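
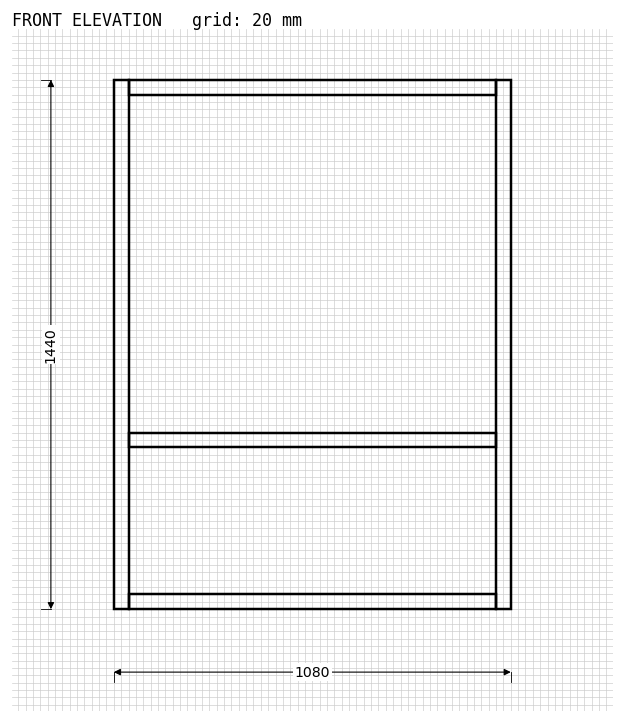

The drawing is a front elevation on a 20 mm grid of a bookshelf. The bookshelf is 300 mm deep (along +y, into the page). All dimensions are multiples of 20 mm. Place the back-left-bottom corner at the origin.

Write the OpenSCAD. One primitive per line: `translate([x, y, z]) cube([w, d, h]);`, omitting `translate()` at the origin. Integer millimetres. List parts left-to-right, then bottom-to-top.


cube([40, 300, 1440]);
translate([40, 0, 0]) cube([1000, 300, 40]);
translate([40, 0, 440]) cube([1000, 300, 40]);
translate([40, 0, 1400]) cube([1000, 300, 40]);
translate([1040, 0, 0]) cube([40, 300, 1440]);


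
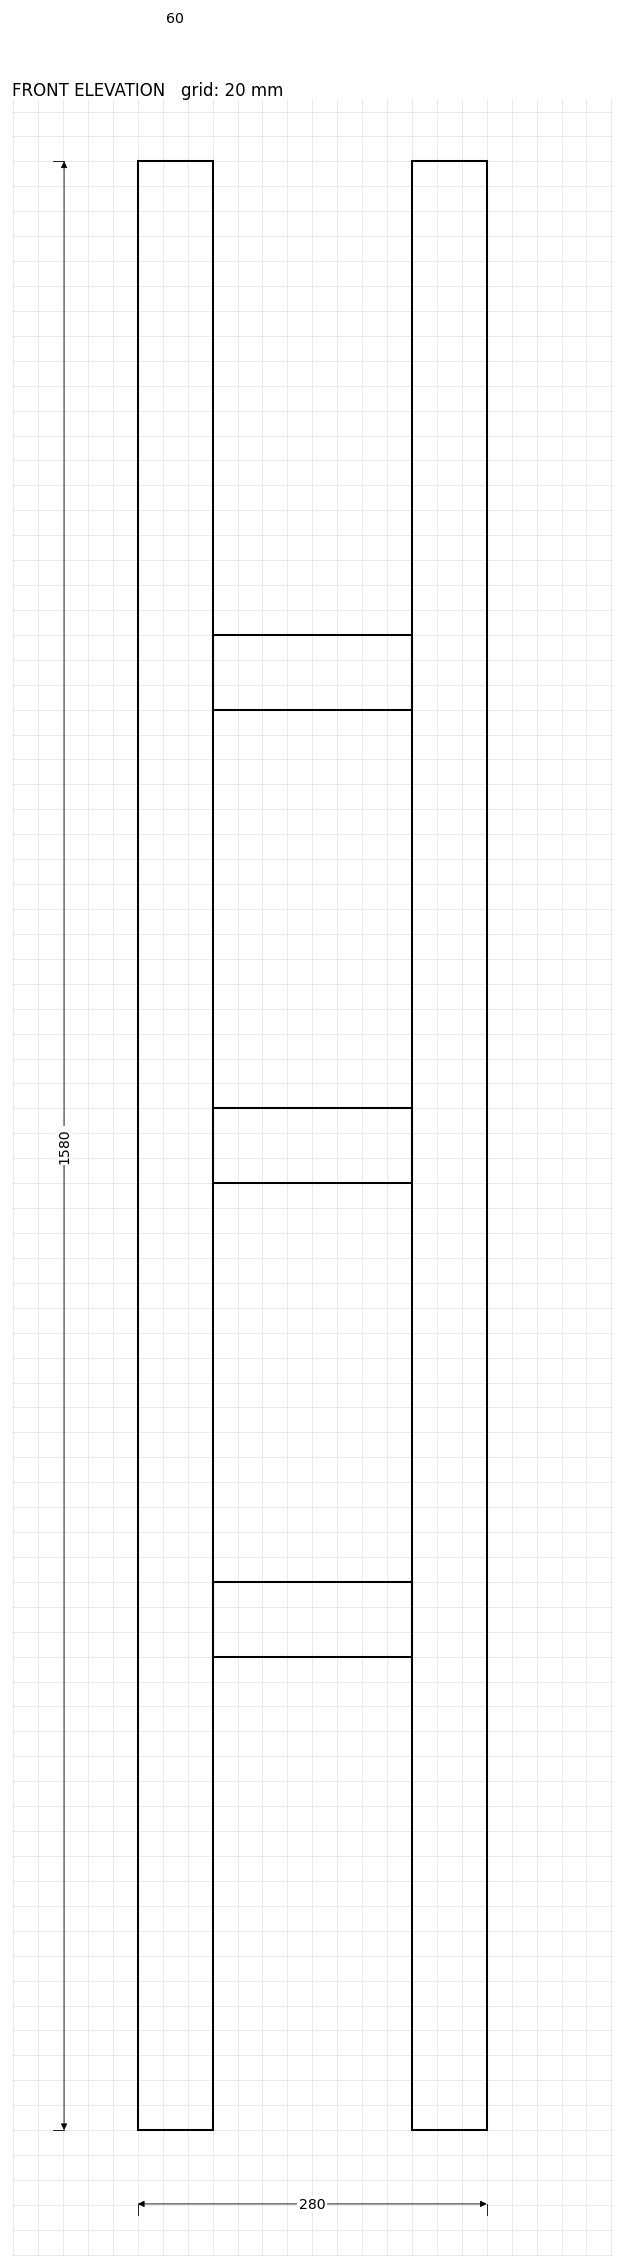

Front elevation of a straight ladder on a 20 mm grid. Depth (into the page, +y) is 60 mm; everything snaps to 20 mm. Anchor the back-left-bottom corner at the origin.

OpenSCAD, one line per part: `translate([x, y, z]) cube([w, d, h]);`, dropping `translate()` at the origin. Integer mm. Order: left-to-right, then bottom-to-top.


cube([60, 60, 1580]);
translate([60, 0, 380]) cube([160, 60, 60]);
translate([60, 0, 760]) cube([160, 60, 60]);
translate([60, 0, 1140]) cube([160, 60, 60]);
translate([220, 0, 0]) cube([60, 60, 1580]);


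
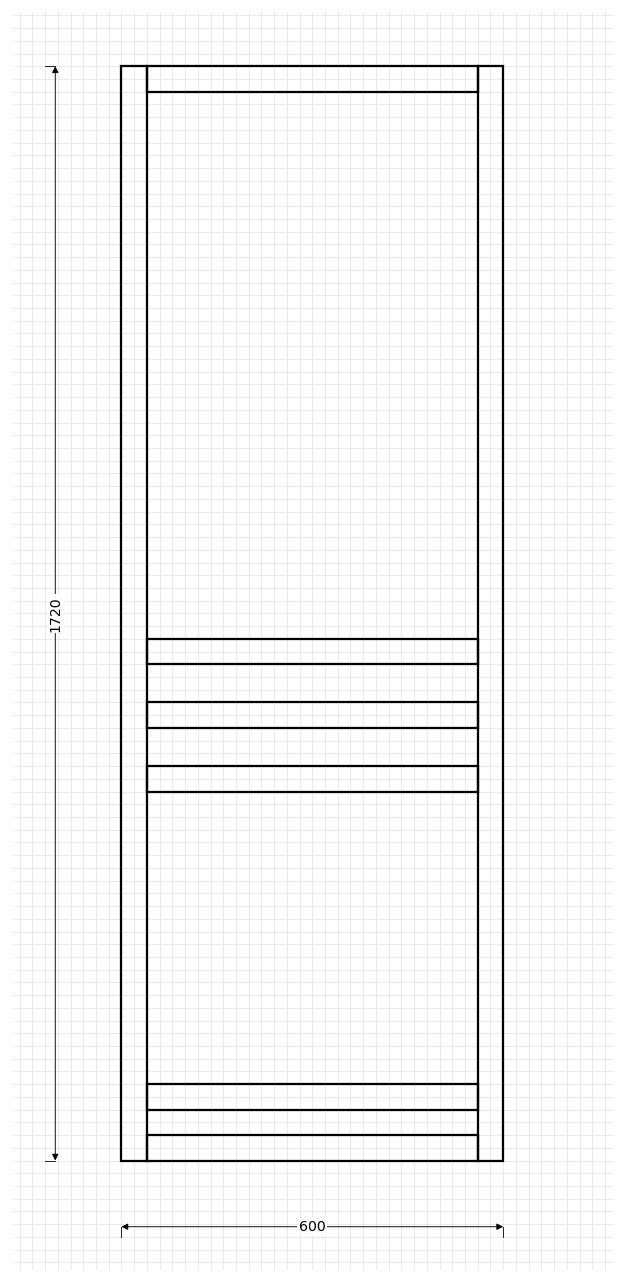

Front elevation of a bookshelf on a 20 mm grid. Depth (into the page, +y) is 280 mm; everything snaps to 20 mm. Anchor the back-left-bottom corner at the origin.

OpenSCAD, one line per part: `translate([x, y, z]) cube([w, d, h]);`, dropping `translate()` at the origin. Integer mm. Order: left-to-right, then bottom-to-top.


cube([40, 280, 1720]);
translate([40, 0, 0]) cube([520, 280, 40]);
translate([40, 0, 80]) cube([520, 280, 40]);
translate([40, 0, 580]) cube([520, 280, 40]);
translate([40, 0, 680]) cube([520, 280, 40]);
translate([40, 0, 780]) cube([520, 280, 40]);
translate([40, 0, 1680]) cube([520, 280, 40]);
translate([560, 0, 0]) cube([40, 280, 1720]);


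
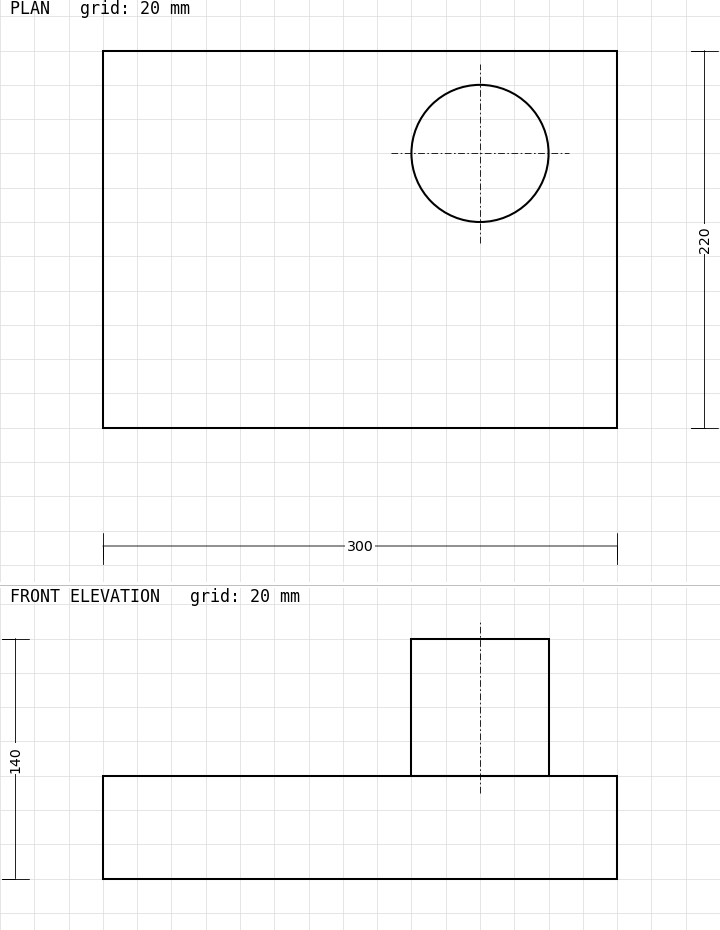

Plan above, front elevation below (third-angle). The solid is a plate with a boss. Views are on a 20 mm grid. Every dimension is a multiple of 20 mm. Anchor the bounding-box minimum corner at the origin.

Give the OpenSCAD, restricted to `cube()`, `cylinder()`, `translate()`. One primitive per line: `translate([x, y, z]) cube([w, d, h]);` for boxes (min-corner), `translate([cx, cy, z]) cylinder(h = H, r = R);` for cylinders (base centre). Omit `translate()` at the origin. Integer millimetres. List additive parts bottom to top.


cube([300, 220, 60]);
translate([220, 160, 60]) cylinder(h = 80, r = 40);


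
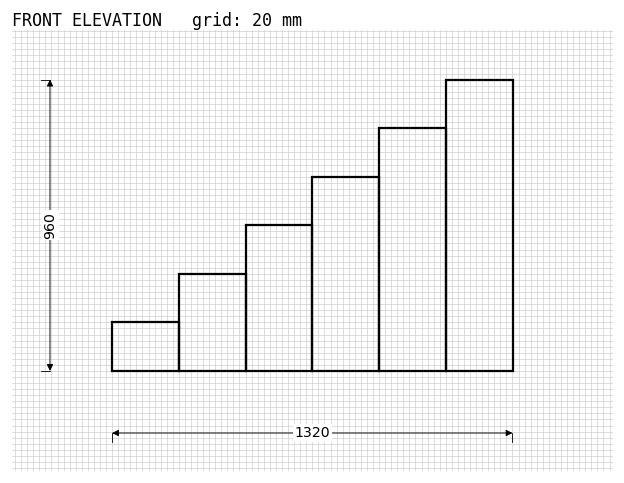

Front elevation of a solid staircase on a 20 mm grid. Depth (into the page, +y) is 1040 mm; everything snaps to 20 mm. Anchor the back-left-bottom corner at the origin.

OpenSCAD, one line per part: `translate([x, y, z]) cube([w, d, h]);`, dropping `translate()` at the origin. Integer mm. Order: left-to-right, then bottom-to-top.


cube([220, 1040, 160]);
translate([220, 0, 0]) cube([220, 1040, 320]);
translate([440, 0, 0]) cube([220, 1040, 480]);
translate([660, 0, 0]) cube([220, 1040, 640]);
translate([880, 0, 0]) cube([220, 1040, 800]);
translate([1100, 0, 0]) cube([220, 1040, 960]);


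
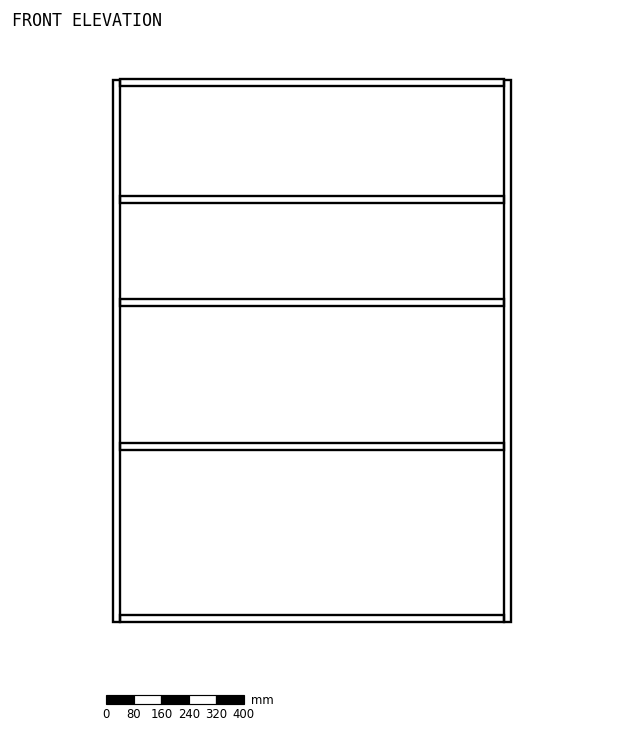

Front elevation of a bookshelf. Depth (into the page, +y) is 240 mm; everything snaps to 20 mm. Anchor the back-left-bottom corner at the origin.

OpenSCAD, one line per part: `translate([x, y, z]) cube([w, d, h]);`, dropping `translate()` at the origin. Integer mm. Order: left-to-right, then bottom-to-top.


cube([20, 240, 1580]);
translate([20, 0, 0]) cube([1120, 240, 20]);
translate([20, 0, 500]) cube([1120, 240, 20]);
translate([20, 0, 920]) cube([1120, 240, 20]);
translate([20, 0, 1220]) cube([1120, 240, 20]);
translate([20, 0, 1560]) cube([1120, 240, 20]);
translate([1140, 0, 0]) cube([20, 240, 1580]);


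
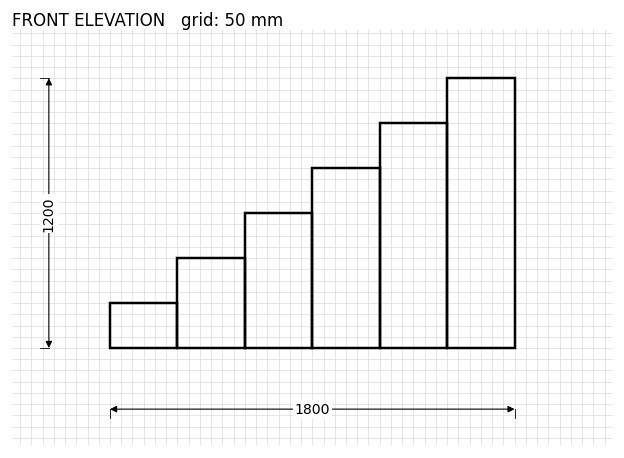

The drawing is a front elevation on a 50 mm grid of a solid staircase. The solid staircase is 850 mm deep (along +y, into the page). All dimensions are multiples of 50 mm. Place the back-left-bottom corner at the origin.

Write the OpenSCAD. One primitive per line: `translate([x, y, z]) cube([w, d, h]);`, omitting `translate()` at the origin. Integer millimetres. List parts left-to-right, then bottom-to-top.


cube([300, 850, 200]);
translate([300, 0, 0]) cube([300, 850, 400]);
translate([600, 0, 0]) cube([300, 850, 600]);
translate([900, 0, 0]) cube([300, 850, 800]);
translate([1200, 0, 0]) cube([300, 850, 1000]);
translate([1500, 0, 0]) cube([300, 850, 1200]);


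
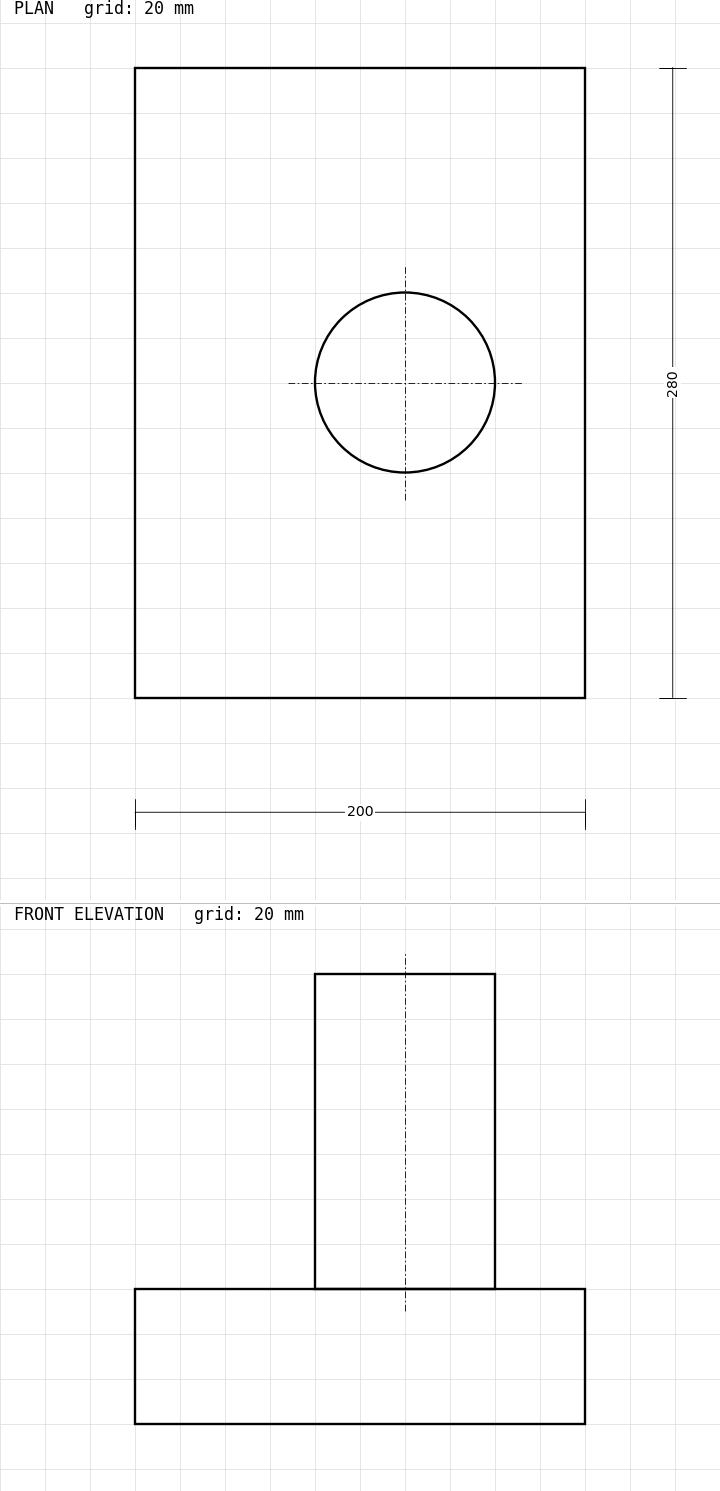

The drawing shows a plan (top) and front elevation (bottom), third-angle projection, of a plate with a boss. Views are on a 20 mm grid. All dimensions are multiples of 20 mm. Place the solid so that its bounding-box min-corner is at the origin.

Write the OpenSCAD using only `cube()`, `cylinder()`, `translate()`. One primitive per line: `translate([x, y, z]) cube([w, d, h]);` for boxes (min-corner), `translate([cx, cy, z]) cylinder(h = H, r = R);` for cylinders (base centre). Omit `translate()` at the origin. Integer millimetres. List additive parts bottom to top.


cube([200, 280, 60]);
translate([120, 140, 60]) cylinder(h = 140, r = 40);


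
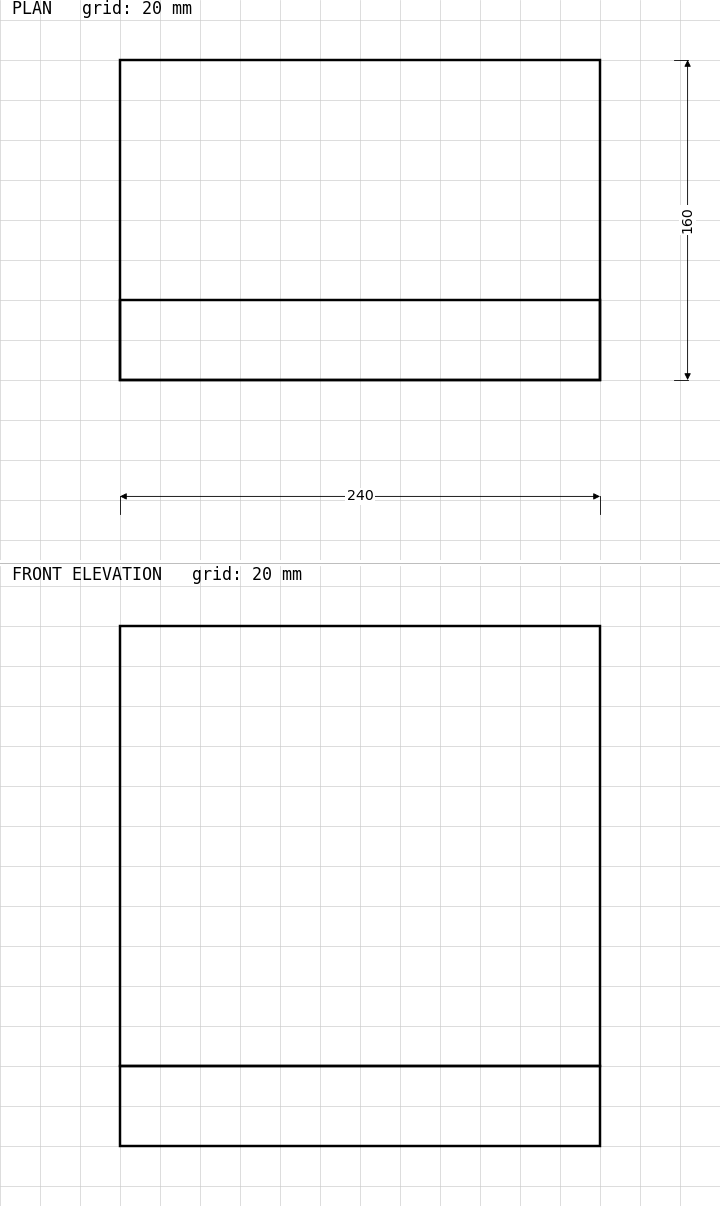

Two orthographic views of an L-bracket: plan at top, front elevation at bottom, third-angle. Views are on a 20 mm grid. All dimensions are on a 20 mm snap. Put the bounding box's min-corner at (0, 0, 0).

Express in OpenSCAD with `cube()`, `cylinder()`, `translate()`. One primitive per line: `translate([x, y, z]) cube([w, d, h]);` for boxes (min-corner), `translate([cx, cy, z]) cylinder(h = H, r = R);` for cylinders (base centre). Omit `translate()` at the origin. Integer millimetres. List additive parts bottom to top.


cube([240, 160, 40]);
translate([0, 0, 40]) cube([240, 40, 220]);


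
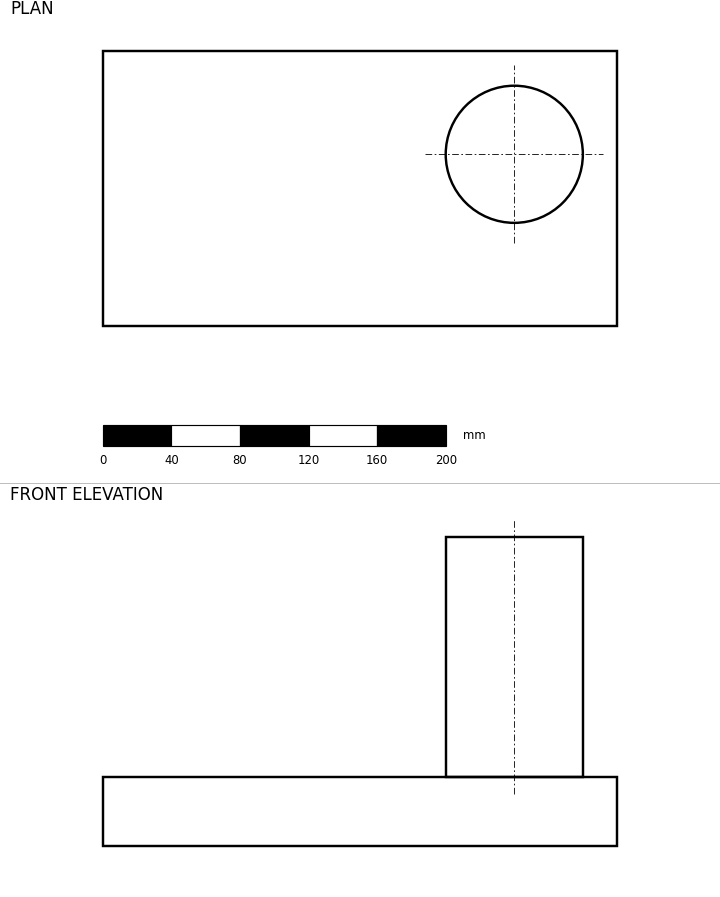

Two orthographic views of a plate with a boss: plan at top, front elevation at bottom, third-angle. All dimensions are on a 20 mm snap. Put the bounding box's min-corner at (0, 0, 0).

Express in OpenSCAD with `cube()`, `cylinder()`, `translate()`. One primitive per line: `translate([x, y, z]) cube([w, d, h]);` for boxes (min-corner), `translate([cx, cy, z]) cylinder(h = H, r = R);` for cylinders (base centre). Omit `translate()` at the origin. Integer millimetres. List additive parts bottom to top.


cube([300, 160, 40]);
translate([240, 100, 40]) cylinder(h = 140, r = 40);


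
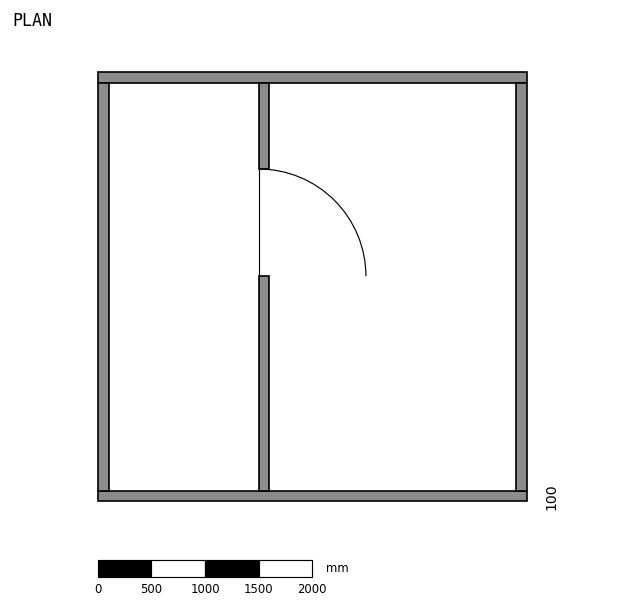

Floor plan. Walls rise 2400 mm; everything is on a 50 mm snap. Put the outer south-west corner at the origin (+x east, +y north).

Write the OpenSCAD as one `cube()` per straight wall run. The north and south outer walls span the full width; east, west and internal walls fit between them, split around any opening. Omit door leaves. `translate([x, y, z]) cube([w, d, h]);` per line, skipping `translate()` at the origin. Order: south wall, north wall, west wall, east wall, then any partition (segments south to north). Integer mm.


cube([4000, 100, 2400]);
translate([0, 3900, 0]) cube([4000, 100, 2400]);
translate([0, 100, 0]) cube([100, 3800, 2400]);
translate([3900, 100, 0]) cube([100, 3800, 2400]);
translate([1500, 100, 0]) cube([100, 2000, 2400]);
translate([1500, 3100, 0]) cube([100, 800, 2400]);


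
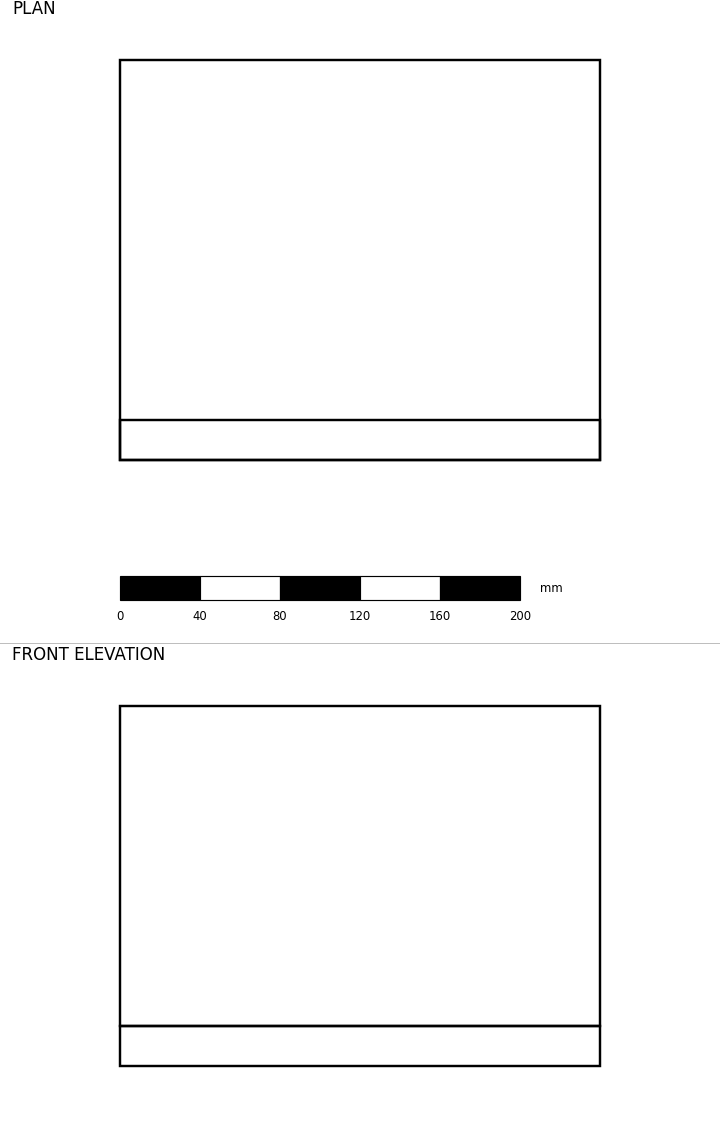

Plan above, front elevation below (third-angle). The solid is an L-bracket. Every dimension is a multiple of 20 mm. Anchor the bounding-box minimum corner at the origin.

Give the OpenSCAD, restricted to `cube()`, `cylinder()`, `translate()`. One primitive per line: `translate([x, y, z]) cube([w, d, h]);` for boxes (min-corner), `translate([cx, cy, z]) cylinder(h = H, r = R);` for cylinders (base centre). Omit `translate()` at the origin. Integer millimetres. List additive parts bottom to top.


cube([240, 200, 20]);
translate([0, 0, 20]) cube([240, 20, 160]);


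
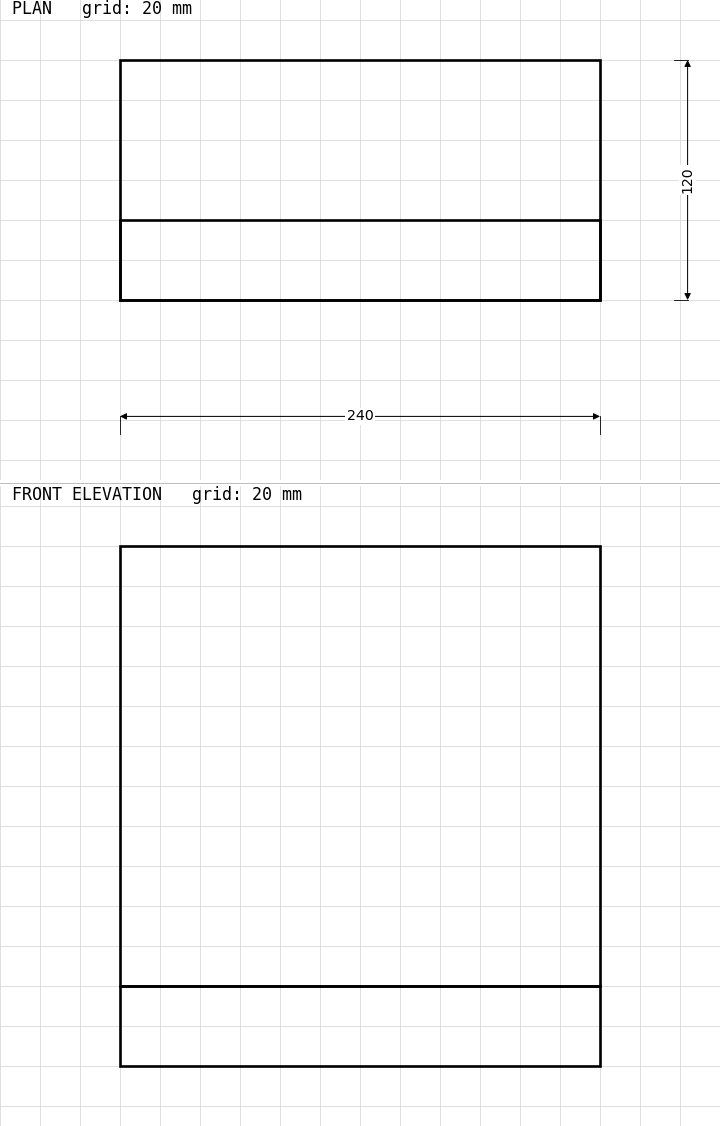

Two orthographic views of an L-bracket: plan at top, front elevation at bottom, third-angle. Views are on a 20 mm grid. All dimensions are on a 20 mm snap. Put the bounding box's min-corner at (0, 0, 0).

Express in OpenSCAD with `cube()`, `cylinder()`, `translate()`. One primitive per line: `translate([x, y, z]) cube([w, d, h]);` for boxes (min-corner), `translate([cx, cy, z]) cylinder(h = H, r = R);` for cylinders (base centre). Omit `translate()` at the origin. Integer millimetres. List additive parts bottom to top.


cube([240, 120, 40]);
translate([0, 0, 40]) cube([240, 40, 220]);


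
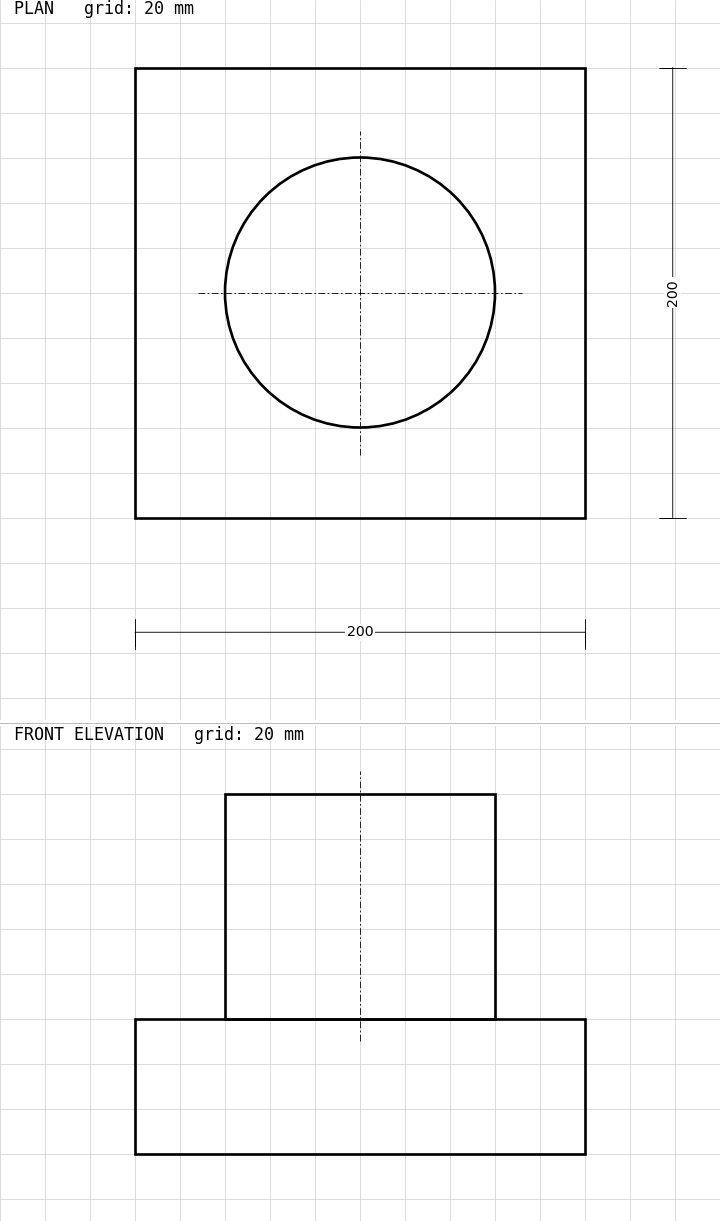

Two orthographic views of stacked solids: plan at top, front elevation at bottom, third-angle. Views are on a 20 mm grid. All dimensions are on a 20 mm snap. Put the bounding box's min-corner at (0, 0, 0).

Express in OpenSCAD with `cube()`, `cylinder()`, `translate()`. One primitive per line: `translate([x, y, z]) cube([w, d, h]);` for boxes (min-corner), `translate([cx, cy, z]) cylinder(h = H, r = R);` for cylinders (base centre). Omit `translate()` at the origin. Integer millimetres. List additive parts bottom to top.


cube([200, 200, 60]);
translate([100, 100, 60]) cylinder(h = 100, r = 60);


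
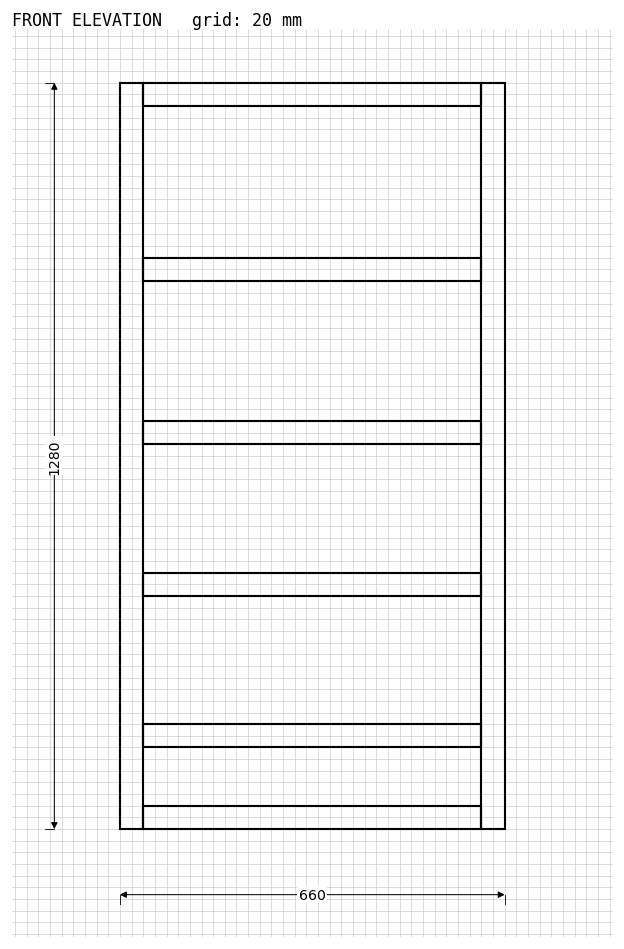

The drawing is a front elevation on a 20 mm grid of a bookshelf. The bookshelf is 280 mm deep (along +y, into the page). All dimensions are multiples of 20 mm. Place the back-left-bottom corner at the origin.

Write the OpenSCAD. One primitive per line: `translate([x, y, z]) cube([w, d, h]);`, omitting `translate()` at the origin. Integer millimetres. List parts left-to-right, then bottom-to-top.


cube([40, 280, 1280]);
translate([40, 0, 0]) cube([580, 280, 40]);
translate([40, 0, 140]) cube([580, 280, 40]);
translate([40, 0, 400]) cube([580, 280, 40]);
translate([40, 0, 660]) cube([580, 280, 40]);
translate([40, 0, 940]) cube([580, 280, 40]);
translate([40, 0, 1240]) cube([580, 280, 40]);
translate([620, 0, 0]) cube([40, 280, 1280]);


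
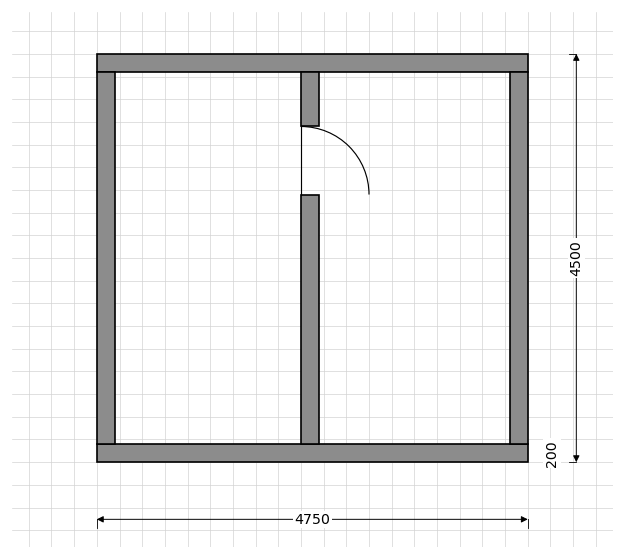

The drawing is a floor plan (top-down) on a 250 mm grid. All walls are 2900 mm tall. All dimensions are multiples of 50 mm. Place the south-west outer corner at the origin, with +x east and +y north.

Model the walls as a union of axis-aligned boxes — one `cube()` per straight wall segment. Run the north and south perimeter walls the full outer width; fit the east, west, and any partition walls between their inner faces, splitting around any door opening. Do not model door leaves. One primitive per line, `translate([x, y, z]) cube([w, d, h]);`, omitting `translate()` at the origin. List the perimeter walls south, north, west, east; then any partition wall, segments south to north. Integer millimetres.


cube([4750, 200, 2900]);
translate([0, 4300, 0]) cube([4750, 200, 2900]);
translate([0, 200, 0]) cube([200, 4100, 2900]);
translate([4550, 200, 0]) cube([200, 4100, 2900]);
translate([2250, 200, 0]) cube([200, 2750, 2900]);
translate([2250, 3700, 0]) cube([200, 600, 2900]);


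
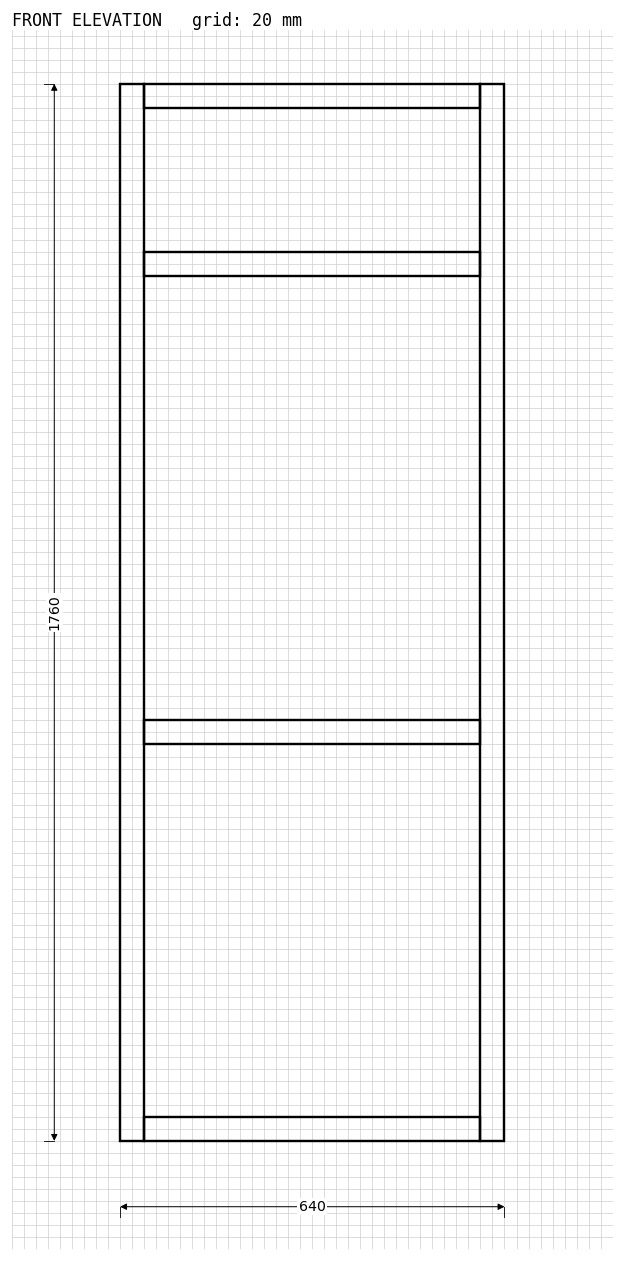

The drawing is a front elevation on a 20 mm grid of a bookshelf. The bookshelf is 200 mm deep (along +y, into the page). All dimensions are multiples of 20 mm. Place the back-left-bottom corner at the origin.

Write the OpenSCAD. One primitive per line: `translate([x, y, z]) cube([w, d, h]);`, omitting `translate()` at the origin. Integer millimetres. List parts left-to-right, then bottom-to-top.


cube([40, 200, 1760]);
translate([40, 0, 0]) cube([560, 200, 40]);
translate([40, 0, 660]) cube([560, 200, 40]);
translate([40, 0, 1440]) cube([560, 200, 40]);
translate([40, 0, 1720]) cube([560, 200, 40]);
translate([600, 0, 0]) cube([40, 200, 1760]);


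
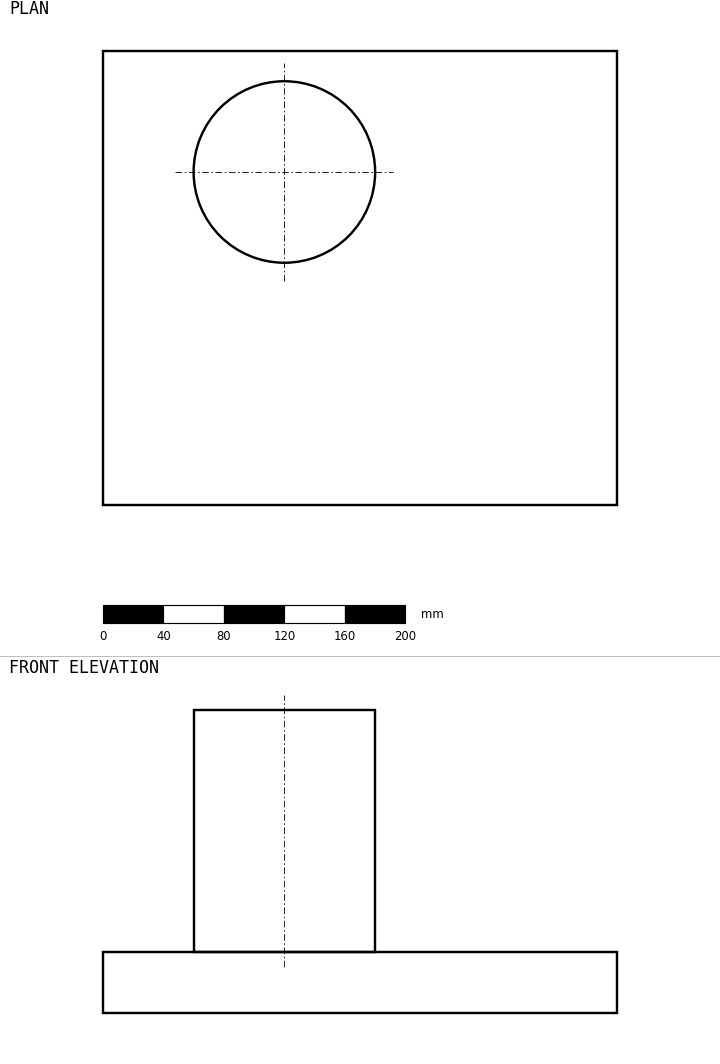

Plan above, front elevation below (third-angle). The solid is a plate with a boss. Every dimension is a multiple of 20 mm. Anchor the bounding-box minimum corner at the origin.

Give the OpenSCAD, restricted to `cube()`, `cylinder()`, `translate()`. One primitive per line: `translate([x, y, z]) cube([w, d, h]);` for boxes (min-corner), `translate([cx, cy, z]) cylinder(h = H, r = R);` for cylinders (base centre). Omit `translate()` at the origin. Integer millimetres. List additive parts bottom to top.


cube([340, 300, 40]);
translate([120, 220, 40]) cylinder(h = 160, r = 60);


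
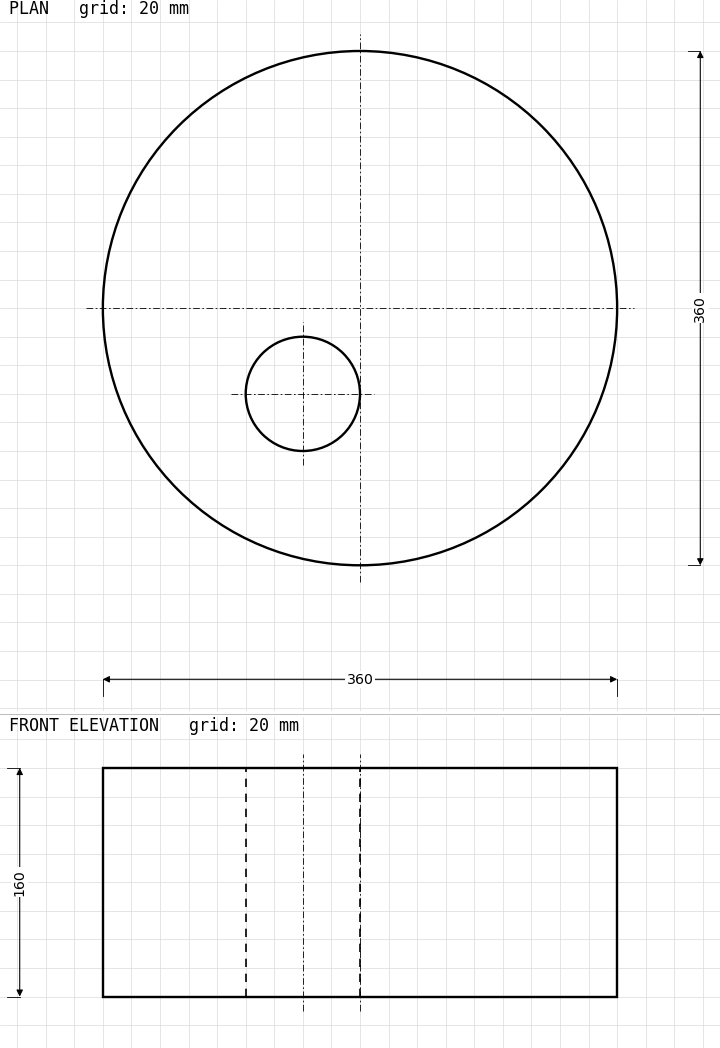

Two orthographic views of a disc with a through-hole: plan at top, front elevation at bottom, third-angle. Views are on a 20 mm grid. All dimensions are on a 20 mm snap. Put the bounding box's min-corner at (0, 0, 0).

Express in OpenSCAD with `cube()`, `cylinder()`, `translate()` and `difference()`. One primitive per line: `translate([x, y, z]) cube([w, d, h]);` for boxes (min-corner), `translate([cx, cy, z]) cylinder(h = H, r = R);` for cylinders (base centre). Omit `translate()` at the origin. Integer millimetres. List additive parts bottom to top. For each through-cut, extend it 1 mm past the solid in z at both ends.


difference() {
  translate([180, 180, 0]) cylinder(h = 160, r = 180);
  translate([140, 120, -1]) cylinder(h = 162, r = 40);
}


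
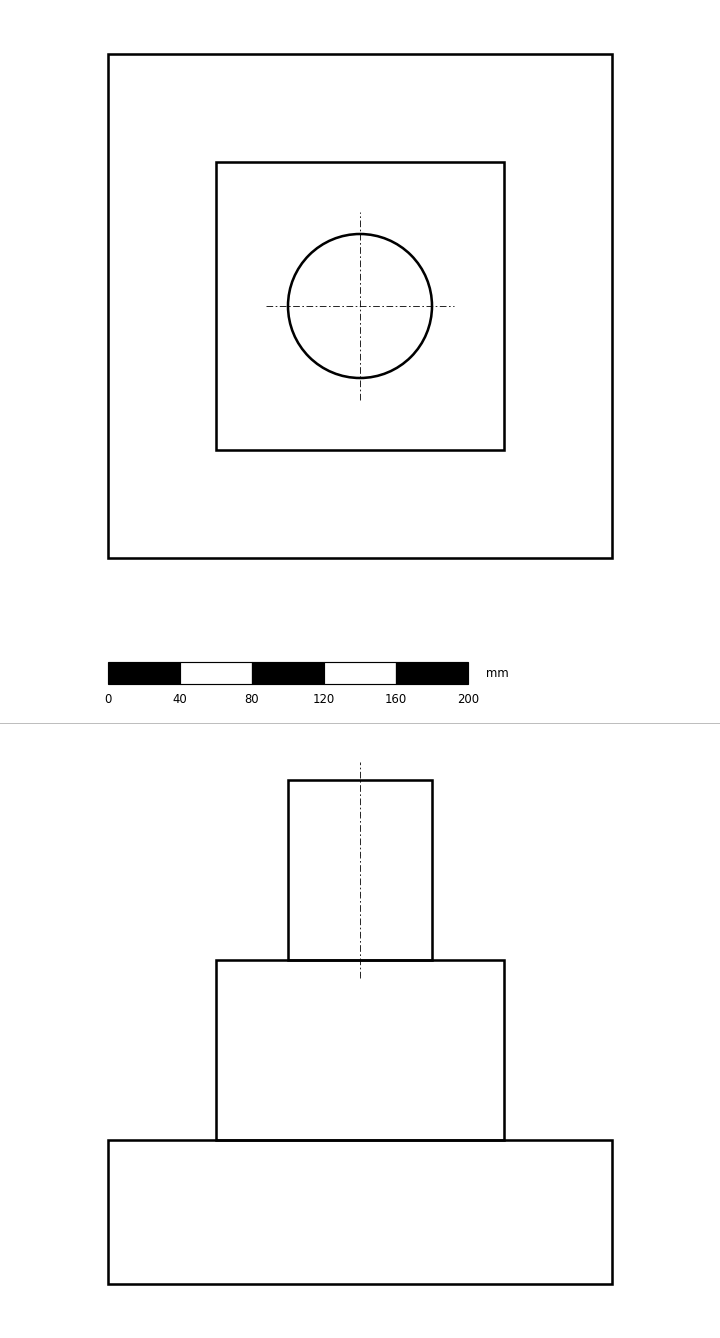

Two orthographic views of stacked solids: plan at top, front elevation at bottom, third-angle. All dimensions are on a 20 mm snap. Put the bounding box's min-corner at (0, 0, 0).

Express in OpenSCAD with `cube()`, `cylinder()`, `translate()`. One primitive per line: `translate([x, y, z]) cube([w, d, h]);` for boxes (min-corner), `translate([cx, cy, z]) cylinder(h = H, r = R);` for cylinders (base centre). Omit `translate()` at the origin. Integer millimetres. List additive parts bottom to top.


cube([280, 280, 80]);
translate([60, 60, 80]) cube([160, 160, 100]);
translate([140, 140, 180]) cylinder(h = 100, r = 40);


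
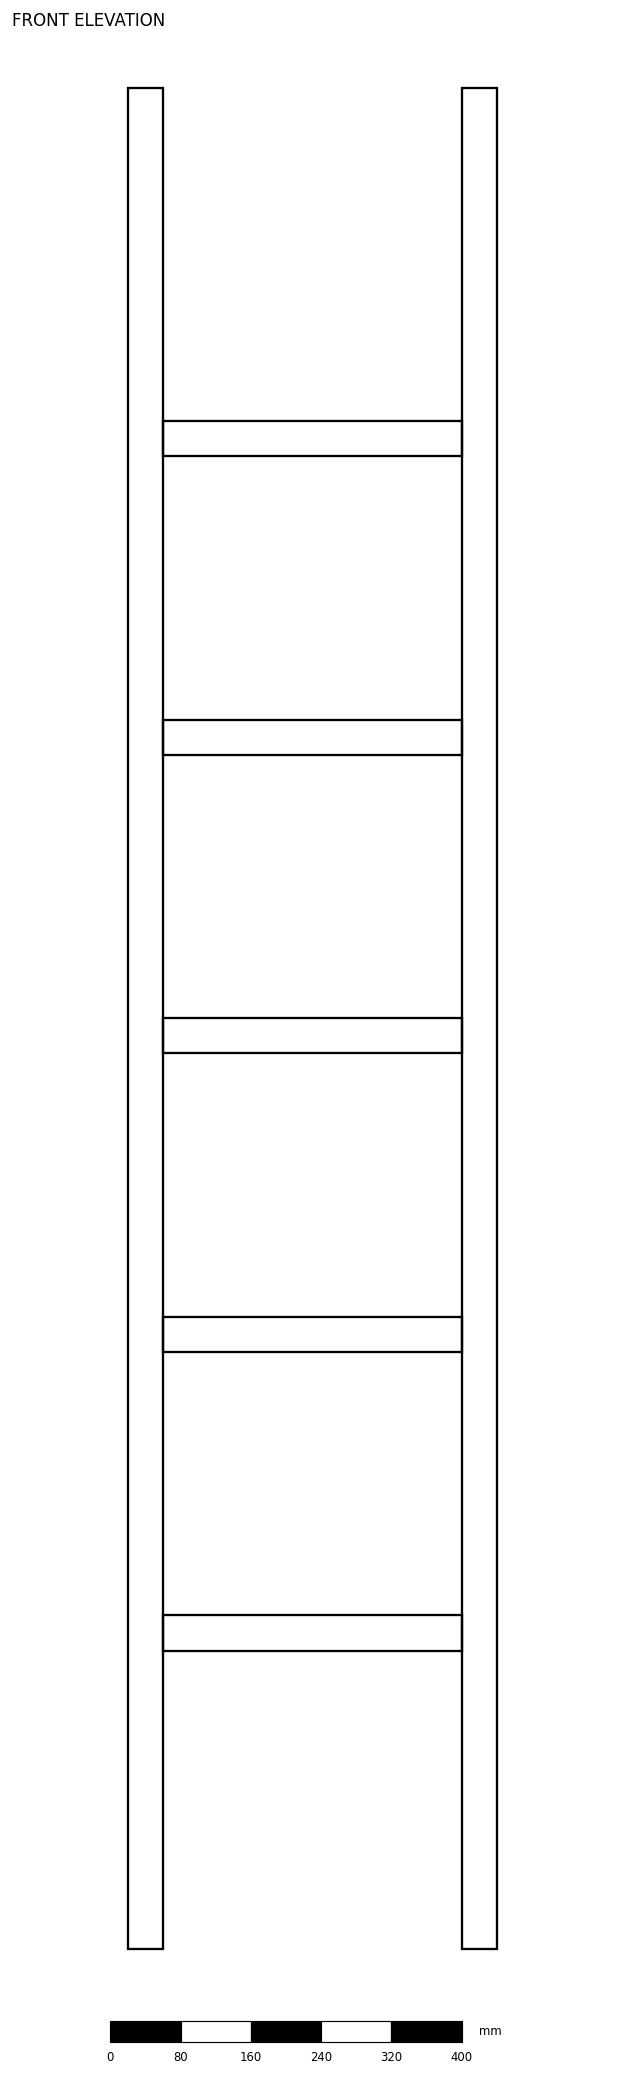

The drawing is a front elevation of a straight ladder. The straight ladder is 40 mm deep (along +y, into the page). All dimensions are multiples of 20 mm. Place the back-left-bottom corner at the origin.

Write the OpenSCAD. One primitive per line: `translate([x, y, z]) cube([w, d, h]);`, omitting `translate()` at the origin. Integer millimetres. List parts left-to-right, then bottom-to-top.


cube([40, 40, 2120]);
translate([40, 0, 340]) cube([340, 40, 40]);
translate([40, 0, 680]) cube([340, 40, 40]);
translate([40, 0, 1020]) cube([340, 40, 40]);
translate([40, 0, 1360]) cube([340, 40, 40]);
translate([40, 0, 1700]) cube([340, 40, 40]);
translate([380, 0, 0]) cube([40, 40, 2120]);


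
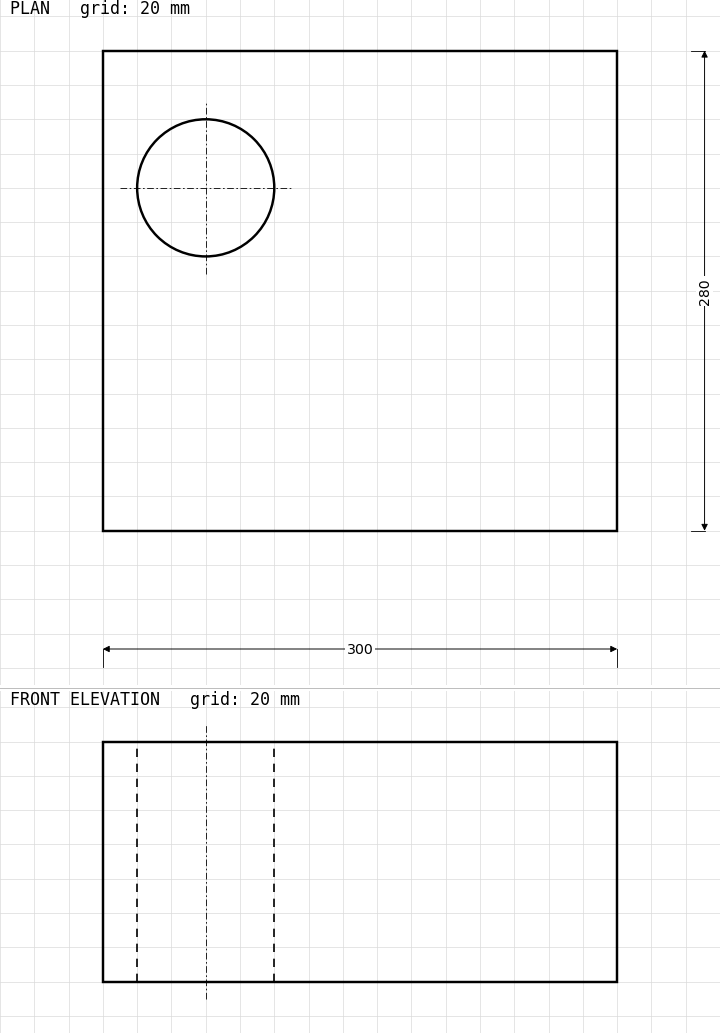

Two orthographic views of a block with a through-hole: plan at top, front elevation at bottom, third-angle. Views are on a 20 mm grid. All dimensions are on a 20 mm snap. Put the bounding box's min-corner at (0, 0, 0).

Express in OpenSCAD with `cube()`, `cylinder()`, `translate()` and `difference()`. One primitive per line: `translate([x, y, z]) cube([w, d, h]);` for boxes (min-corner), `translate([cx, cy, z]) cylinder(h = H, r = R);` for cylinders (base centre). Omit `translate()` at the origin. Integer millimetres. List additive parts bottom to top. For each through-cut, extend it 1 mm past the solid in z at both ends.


difference() {
  cube([300, 280, 140]);
  translate([60, 200, -1]) cylinder(h = 142, r = 40);
}


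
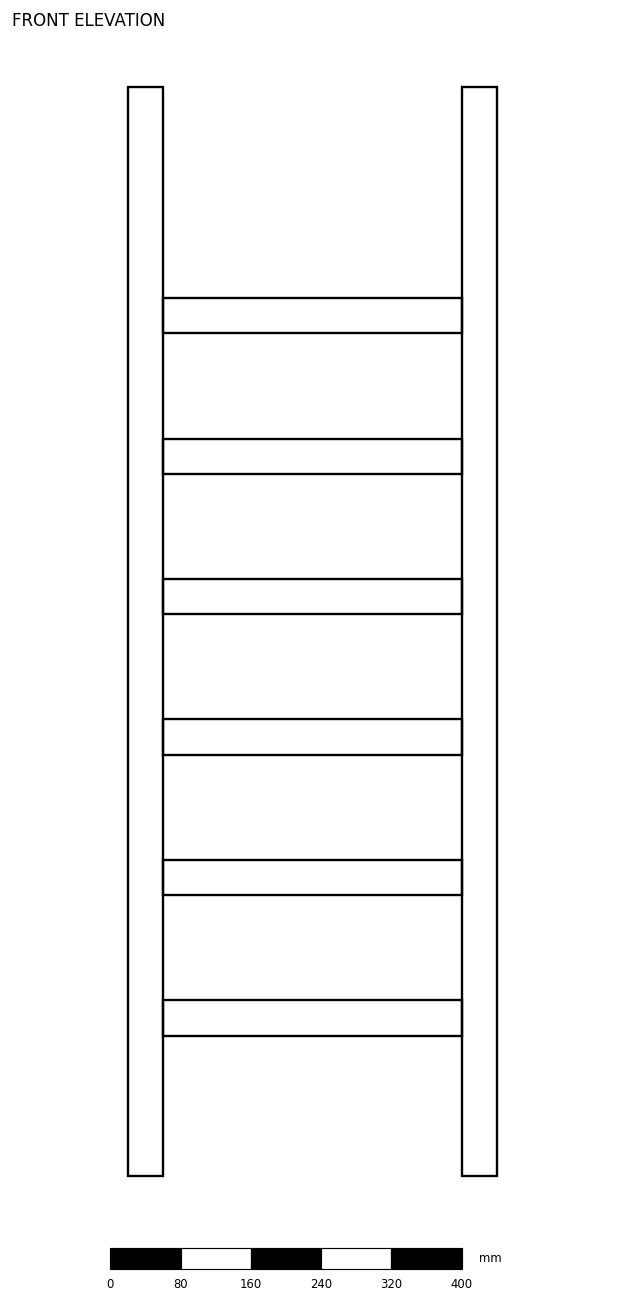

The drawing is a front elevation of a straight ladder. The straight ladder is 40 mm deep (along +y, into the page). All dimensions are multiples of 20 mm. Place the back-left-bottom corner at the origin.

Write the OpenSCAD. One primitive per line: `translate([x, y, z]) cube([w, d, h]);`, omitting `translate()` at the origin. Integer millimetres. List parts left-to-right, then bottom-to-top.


cube([40, 40, 1240]);
translate([40, 0, 160]) cube([340, 40, 40]);
translate([40, 0, 320]) cube([340, 40, 40]);
translate([40, 0, 480]) cube([340, 40, 40]);
translate([40, 0, 640]) cube([340, 40, 40]);
translate([40, 0, 800]) cube([340, 40, 40]);
translate([40, 0, 960]) cube([340, 40, 40]);
translate([380, 0, 0]) cube([40, 40, 1240]);


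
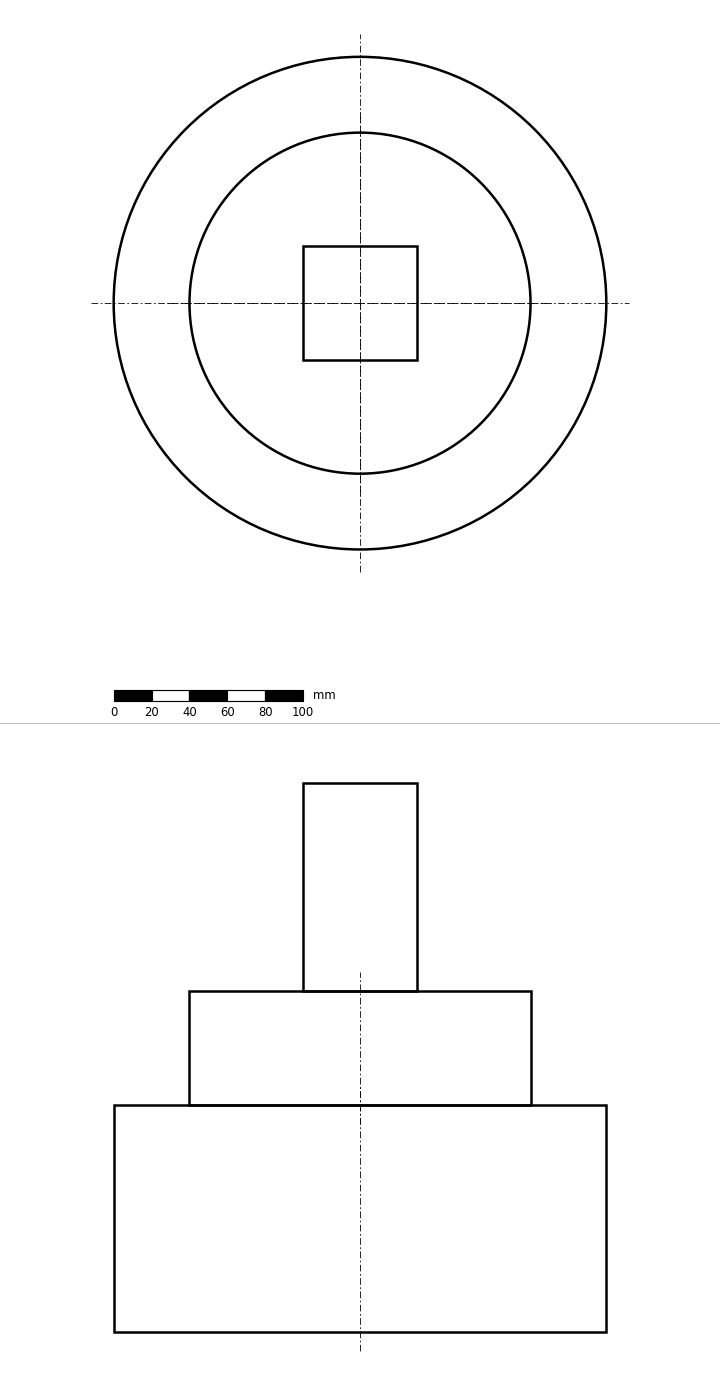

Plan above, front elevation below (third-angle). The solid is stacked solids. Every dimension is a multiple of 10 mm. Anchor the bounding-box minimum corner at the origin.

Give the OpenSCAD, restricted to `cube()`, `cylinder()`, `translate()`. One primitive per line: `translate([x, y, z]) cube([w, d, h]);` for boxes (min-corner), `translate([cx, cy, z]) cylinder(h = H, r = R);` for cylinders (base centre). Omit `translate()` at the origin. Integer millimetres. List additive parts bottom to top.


translate([130, 130, 0]) cylinder(h = 120, r = 130);
translate([130, 130, 120]) cylinder(h = 60, r = 90);
translate([100, 100, 180]) cube([60, 60, 110]);


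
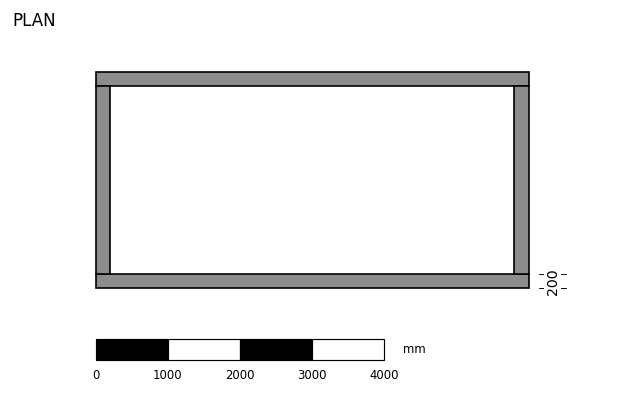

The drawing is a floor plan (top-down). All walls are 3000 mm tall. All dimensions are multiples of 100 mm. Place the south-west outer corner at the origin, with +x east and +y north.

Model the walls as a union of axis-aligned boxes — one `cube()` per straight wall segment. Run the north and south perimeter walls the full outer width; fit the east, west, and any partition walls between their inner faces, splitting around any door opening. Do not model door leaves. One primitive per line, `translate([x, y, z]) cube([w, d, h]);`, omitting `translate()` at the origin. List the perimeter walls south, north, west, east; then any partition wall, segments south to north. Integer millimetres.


cube([6000, 200, 3000]);
translate([0, 2800, 0]) cube([6000, 200, 3000]);
translate([0, 200, 0]) cube([200, 2600, 3000]);
translate([5800, 200, 0]) cube([200, 2600, 3000]);


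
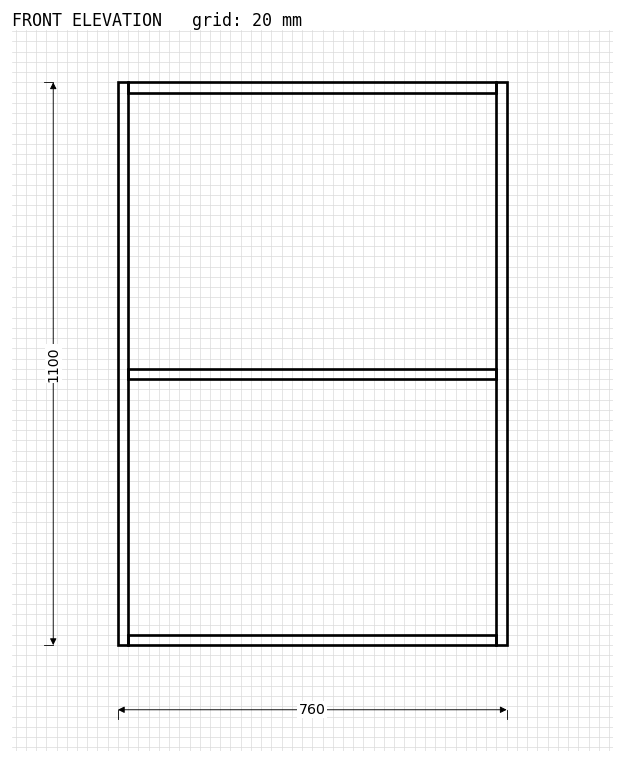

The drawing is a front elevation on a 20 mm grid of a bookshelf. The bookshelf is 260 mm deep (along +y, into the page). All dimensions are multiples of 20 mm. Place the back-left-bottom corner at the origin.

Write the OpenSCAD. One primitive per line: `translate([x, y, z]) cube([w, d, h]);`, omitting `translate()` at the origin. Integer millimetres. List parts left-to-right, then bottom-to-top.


cube([20, 260, 1100]);
translate([20, 0, 0]) cube([720, 260, 20]);
translate([20, 0, 520]) cube([720, 260, 20]);
translate([20, 0, 1080]) cube([720, 260, 20]);
translate([740, 0, 0]) cube([20, 260, 1100]);


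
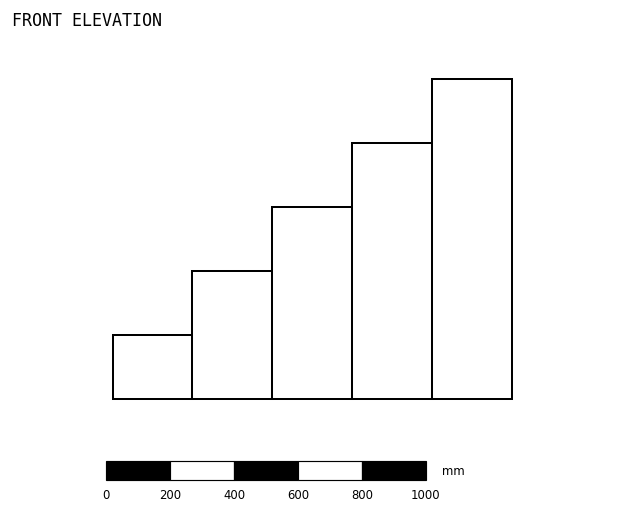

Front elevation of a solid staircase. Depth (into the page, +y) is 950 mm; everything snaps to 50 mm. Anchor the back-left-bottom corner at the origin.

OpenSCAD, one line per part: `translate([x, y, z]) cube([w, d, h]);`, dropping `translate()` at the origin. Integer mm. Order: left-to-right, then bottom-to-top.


cube([250, 950, 200]);
translate([250, 0, 0]) cube([250, 950, 400]);
translate([500, 0, 0]) cube([250, 950, 600]);
translate([750, 0, 0]) cube([250, 950, 800]);
translate([1000, 0, 0]) cube([250, 950, 1000]);


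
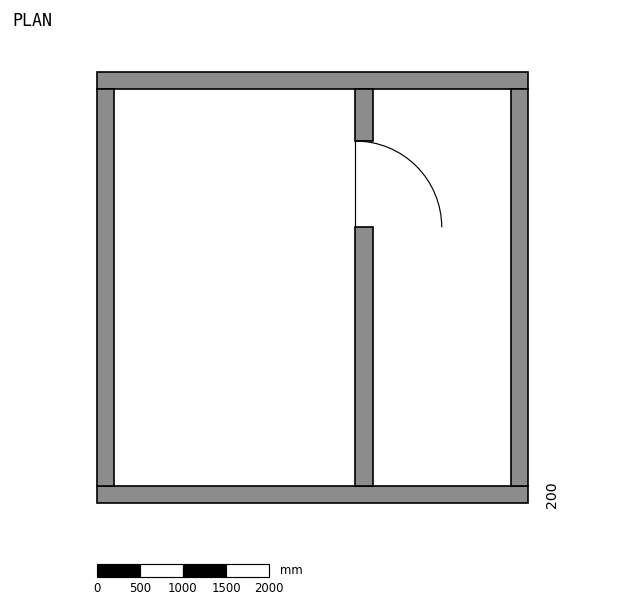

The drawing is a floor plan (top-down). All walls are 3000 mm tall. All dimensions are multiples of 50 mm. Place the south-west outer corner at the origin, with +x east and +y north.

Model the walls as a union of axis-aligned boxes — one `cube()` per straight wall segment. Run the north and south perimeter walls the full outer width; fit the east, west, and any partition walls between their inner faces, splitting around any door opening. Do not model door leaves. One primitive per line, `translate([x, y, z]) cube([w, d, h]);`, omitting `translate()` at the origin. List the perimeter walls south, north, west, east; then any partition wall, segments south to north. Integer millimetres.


cube([5000, 200, 3000]);
translate([0, 4800, 0]) cube([5000, 200, 3000]);
translate([0, 200, 0]) cube([200, 4600, 3000]);
translate([4800, 200, 0]) cube([200, 4600, 3000]);
translate([3000, 200, 0]) cube([200, 3000, 3000]);
translate([3000, 4200, 0]) cube([200, 600, 3000]);


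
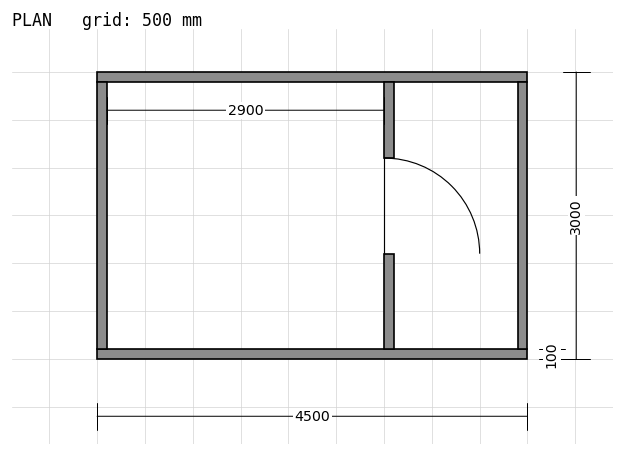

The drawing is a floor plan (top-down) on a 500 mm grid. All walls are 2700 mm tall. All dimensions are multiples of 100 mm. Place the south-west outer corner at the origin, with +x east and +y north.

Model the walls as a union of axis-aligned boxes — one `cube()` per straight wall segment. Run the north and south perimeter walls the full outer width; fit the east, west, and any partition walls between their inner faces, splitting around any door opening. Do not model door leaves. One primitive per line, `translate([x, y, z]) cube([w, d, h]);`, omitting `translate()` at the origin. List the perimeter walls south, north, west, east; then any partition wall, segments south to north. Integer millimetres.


cube([4500, 100, 2700]);
translate([0, 2900, 0]) cube([4500, 100, 2700]);
translate([0, 100, 0]) cube([100, 2800, 2700]);
translate([4400, 100, 0]) cube([100, 2800, 2700]);
translate([3000, 100, 0]) cube([100, 1000, 2700]);
translate([3000, 2100, 0]) cube([100, 800, 2700]);


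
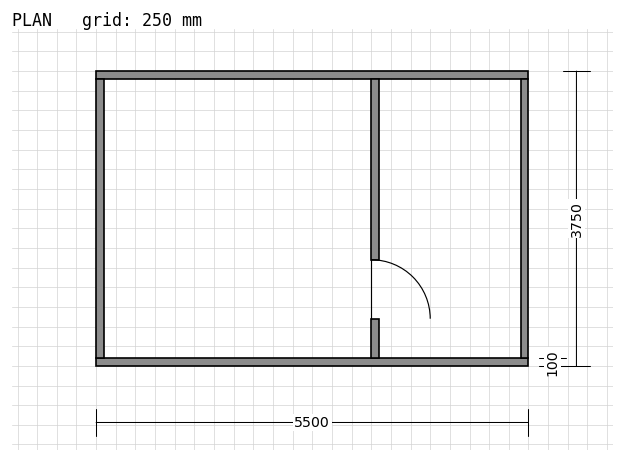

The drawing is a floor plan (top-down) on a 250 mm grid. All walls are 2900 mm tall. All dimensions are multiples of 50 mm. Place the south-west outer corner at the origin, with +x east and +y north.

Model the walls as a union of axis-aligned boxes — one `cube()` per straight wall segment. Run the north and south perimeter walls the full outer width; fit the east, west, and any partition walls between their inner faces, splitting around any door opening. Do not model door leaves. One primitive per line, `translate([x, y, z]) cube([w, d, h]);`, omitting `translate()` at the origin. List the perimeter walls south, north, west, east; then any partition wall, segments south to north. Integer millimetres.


cube([5500, 100, 2900]);
translate([0, 3650, 0]) cube([5500, 100, 2900]);
translate([0, 100, 0]) cube([100, 3550, 2900]);
translate([5400, 100, 0]) cube([100, 3550, 2900]);
translate([3500, 100, 0]) cube([100, 500, 2900]);
translate([3500, 1350, 0]) cube([100, 2300, 2900]);


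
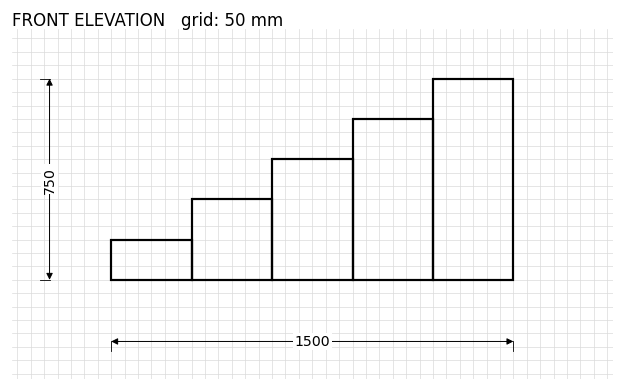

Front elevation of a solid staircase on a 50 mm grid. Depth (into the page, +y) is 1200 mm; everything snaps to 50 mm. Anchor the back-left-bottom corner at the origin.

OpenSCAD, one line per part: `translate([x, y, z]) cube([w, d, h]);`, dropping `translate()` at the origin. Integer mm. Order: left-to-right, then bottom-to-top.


cube([300, 1200, 150]);
translate([300, 0, 0]) cube([300, 1200, 300]);
translate([600, 0, 0]) cube([300, 1200, 450]);
translate([900, 0, 0]) cube([300, 1200, 600]);
translate([1200, 0, 0]) cube([300, 1200, 750]);


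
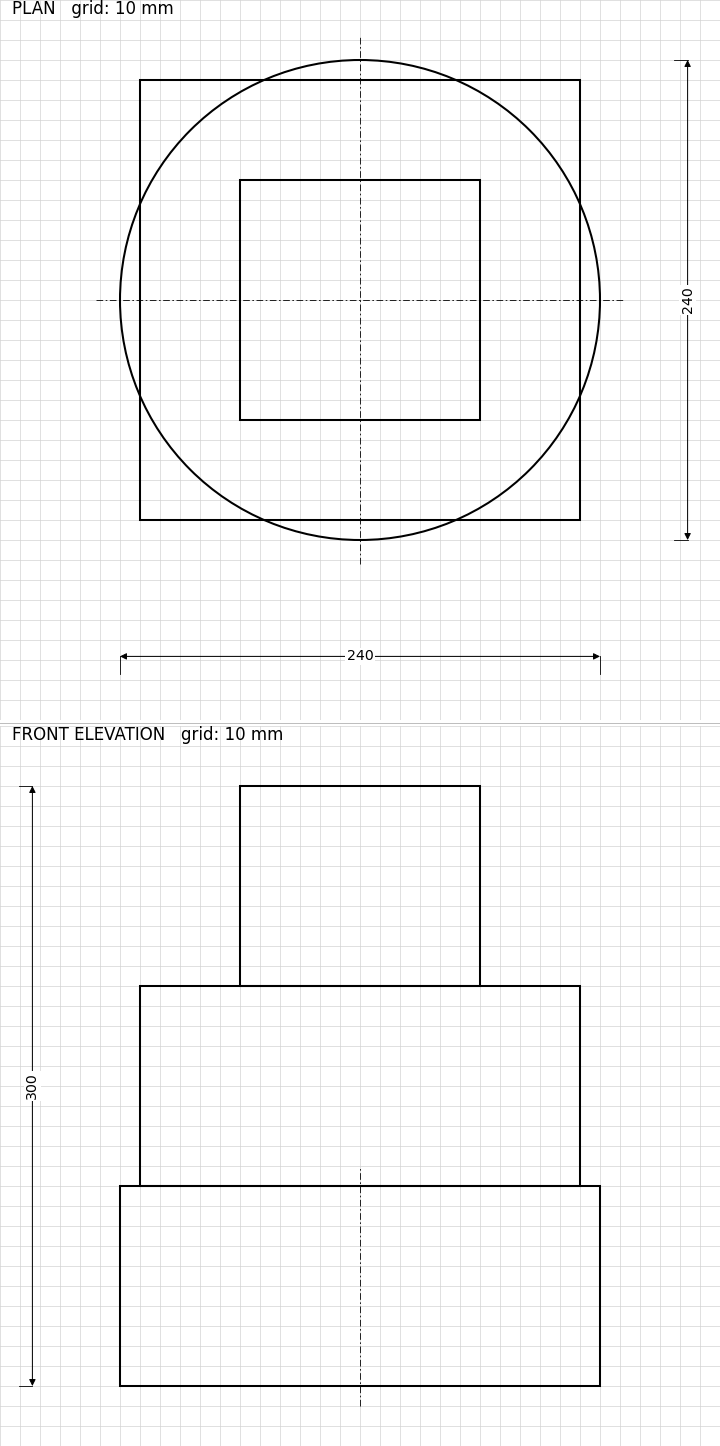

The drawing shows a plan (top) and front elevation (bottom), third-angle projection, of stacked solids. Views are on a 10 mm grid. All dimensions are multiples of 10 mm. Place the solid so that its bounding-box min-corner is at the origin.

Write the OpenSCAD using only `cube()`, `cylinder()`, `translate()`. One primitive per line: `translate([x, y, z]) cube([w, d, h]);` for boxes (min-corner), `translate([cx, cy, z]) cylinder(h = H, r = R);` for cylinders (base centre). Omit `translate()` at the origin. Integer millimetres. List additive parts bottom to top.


translate([120, 120, 0]) cylinder(h = 100, r = 120);
translate([10, 10, 100]) cube([220, 220, 100]);
translate([60, 60, 200]) cube([120, 120, 100]);


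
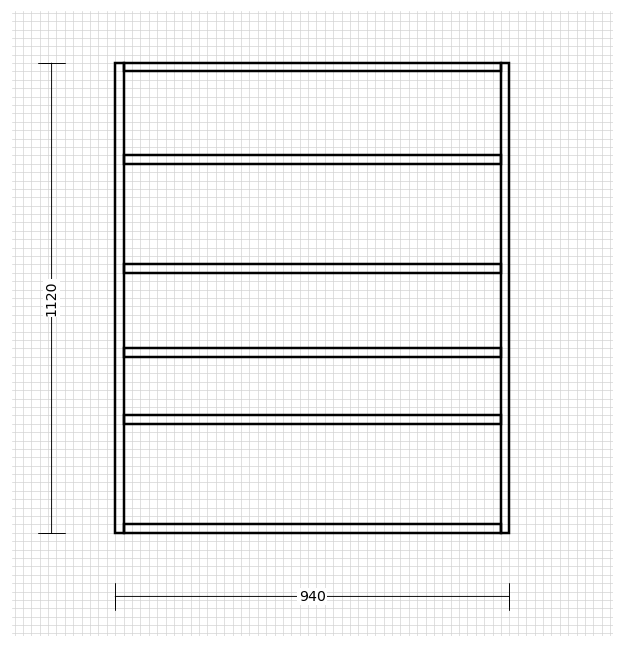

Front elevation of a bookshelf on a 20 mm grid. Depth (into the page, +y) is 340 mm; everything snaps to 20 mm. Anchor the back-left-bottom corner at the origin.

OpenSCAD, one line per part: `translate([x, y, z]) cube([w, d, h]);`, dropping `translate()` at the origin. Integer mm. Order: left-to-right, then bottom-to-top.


cube([20, 340, 1120]);
translate([20, 0, 0]) cube([900, 340, 20]);
translate([20, 0, 260]) cube([900, 340, 20]);
translate([20, 0, 420]) cube([900, 340, 20]);
translate([20, 0, 620]) cube([900, 340, 20]);
translate([20, 0, 880]) cube([900, 340, 20]);
translate([20, 0, 1100]) cube([900, 340, 20]);
translate([920, 0, 0]) cube([20, 340, 1120]);


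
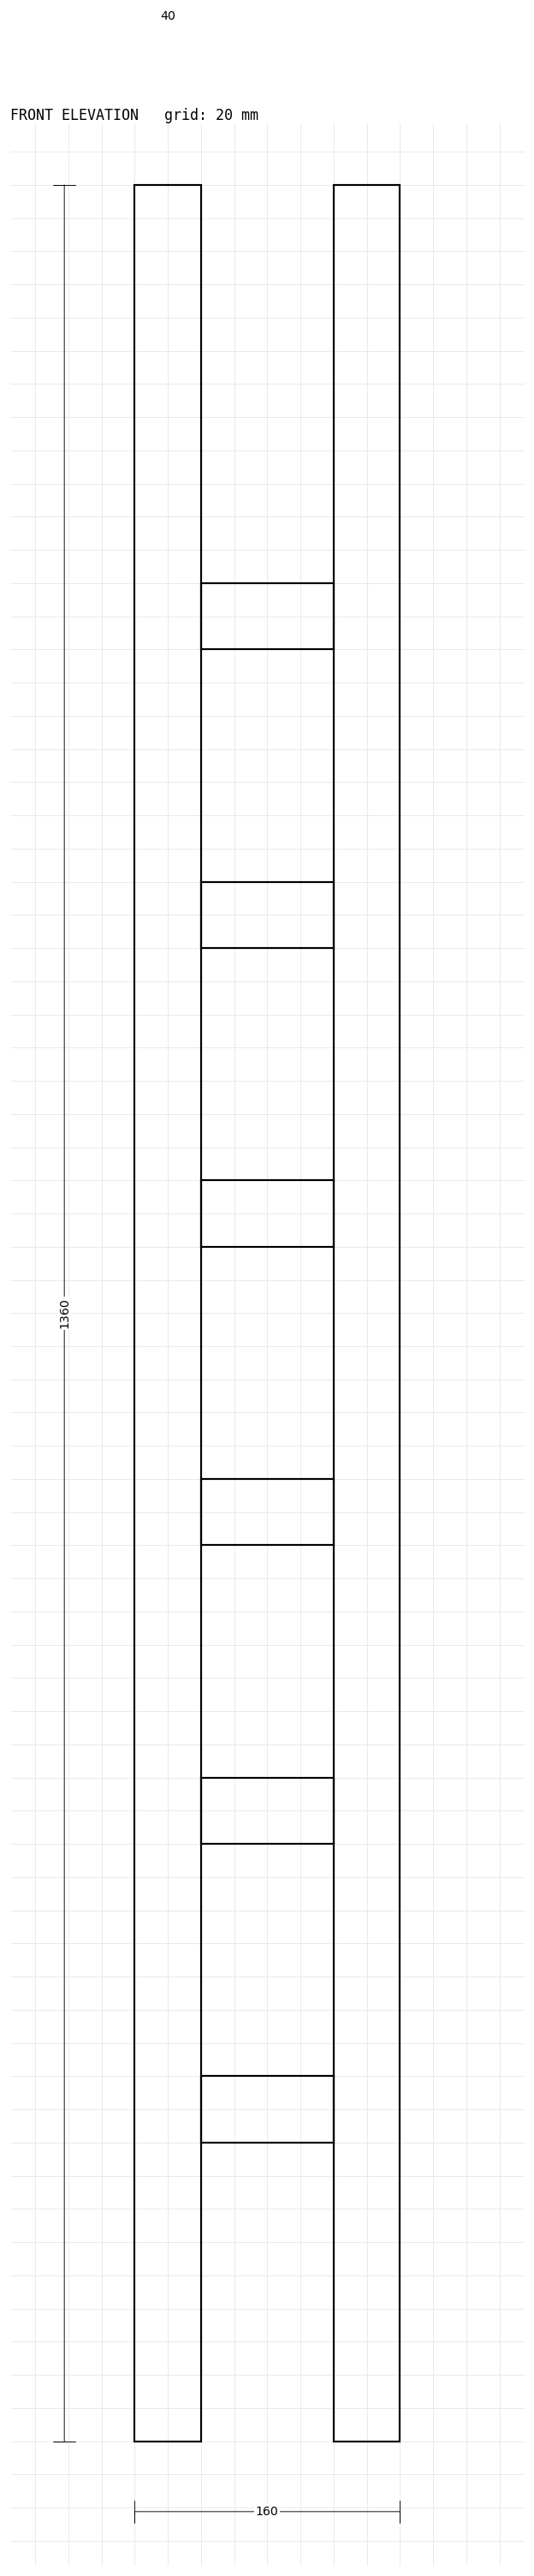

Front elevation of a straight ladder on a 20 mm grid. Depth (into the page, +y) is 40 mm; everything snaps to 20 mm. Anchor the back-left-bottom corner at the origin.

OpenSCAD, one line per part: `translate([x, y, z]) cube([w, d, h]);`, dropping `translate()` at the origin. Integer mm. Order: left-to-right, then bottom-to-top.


cube([40, 40, 1360]);
translate([40, 0, 180]) cube([80, 40, 40]);
translate([40, 0, 360]) cube([80, 40, 40]);
translate([40, 0, 540]) cube([80, 40, 40]);
translate([40, 0, 720]) cube([80, 40, 40]);
translate([40, 0, 900]) cube([80, 40, 40]);
translate([40, 0, 1080]) cube([80, 40, 40]);
translate([120, 0, 0]) cube([40, 40, 1360]);
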